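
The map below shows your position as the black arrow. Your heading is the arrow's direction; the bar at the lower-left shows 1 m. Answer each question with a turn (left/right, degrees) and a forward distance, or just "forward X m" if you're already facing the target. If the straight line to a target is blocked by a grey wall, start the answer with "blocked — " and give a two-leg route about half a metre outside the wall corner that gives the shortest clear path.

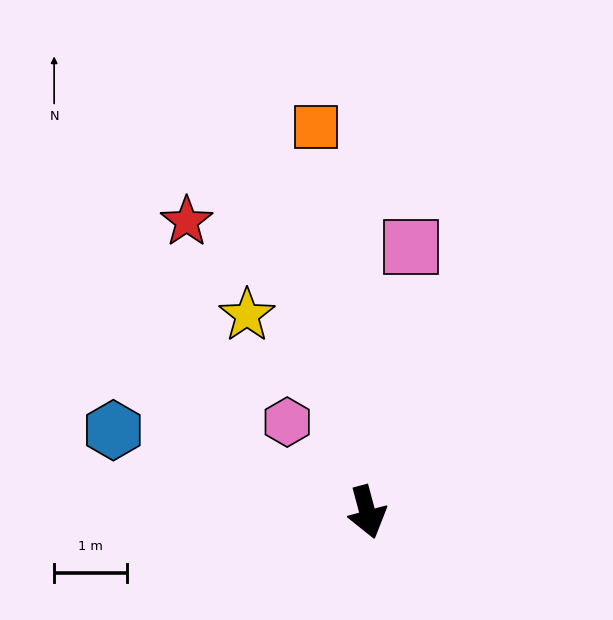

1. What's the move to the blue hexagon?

turn right 123°, forward 3.7 m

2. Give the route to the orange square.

turn left 173°, forward 5.3 m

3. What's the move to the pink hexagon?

turn right 153°, forward 1.7 m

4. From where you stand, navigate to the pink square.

turn left 156°, forward 3.7 m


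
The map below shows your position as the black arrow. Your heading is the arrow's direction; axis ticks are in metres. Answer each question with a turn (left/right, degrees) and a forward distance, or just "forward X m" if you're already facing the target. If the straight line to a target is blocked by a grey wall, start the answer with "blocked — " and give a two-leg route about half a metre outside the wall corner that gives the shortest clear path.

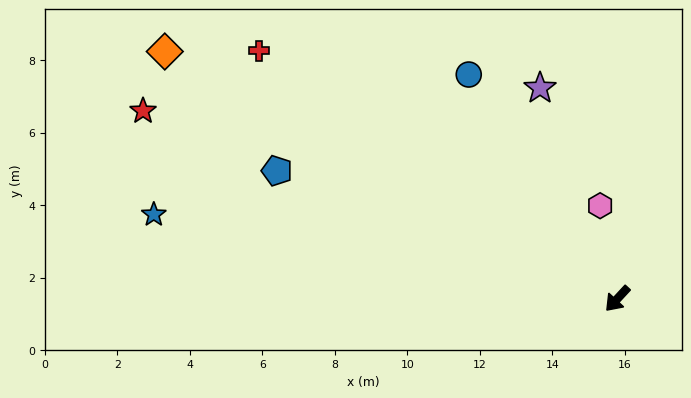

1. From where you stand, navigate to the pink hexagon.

turn right 127°, forward 2.6 m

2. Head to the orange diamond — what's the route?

turn right 76°, forward 14.2 m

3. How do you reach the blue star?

turn right 58°, forward 13.0 m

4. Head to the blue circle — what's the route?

turn right 104°, forward 7.4 m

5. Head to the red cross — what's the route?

turn right 82°, forward 12.0 m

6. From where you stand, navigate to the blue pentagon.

turn right 68°, forward 10.0 m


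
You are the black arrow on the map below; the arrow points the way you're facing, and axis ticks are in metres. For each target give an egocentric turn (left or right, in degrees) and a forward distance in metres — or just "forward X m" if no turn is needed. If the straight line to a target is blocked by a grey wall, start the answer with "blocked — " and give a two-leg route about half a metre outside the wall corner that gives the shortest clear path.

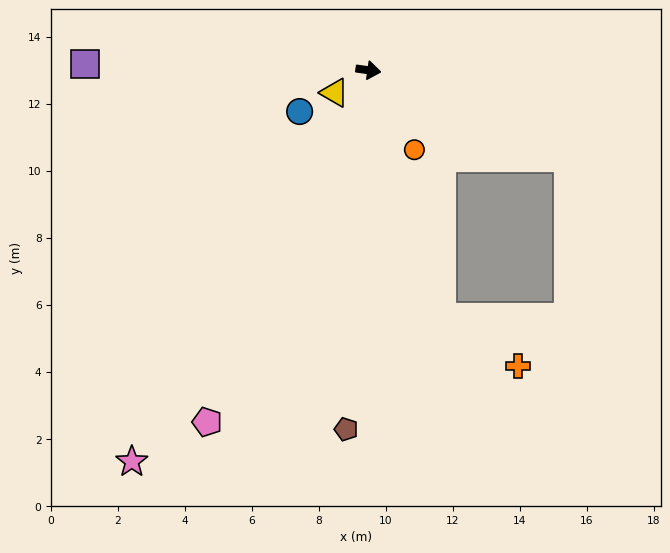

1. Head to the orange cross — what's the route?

blocked — turn right 65°, forward 7.7 m, then turn left 40°, forward 2.7 m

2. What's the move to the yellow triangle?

turn right 138°, forward 1.2 m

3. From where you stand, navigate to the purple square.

turn right 173°, forward 8.4 m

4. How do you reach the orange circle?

turn right 52°, forward 2.7 m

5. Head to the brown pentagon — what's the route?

turn right 86°, forward 10.7 m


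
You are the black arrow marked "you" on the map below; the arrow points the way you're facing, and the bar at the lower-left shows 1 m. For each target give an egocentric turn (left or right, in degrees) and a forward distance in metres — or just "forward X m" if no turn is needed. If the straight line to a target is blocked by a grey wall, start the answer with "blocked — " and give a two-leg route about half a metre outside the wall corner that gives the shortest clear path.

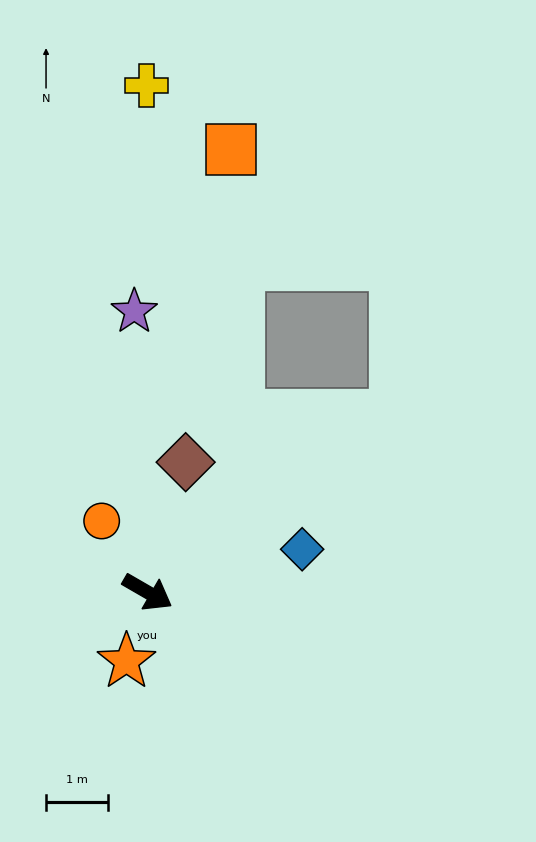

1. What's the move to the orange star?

turn right 77°, forward 1.2 m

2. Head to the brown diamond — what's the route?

turn left 104°, forward 2.2 m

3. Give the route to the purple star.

turn left 123°, forward 4.6 m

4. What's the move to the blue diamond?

turn left 46°, forward 2.6 m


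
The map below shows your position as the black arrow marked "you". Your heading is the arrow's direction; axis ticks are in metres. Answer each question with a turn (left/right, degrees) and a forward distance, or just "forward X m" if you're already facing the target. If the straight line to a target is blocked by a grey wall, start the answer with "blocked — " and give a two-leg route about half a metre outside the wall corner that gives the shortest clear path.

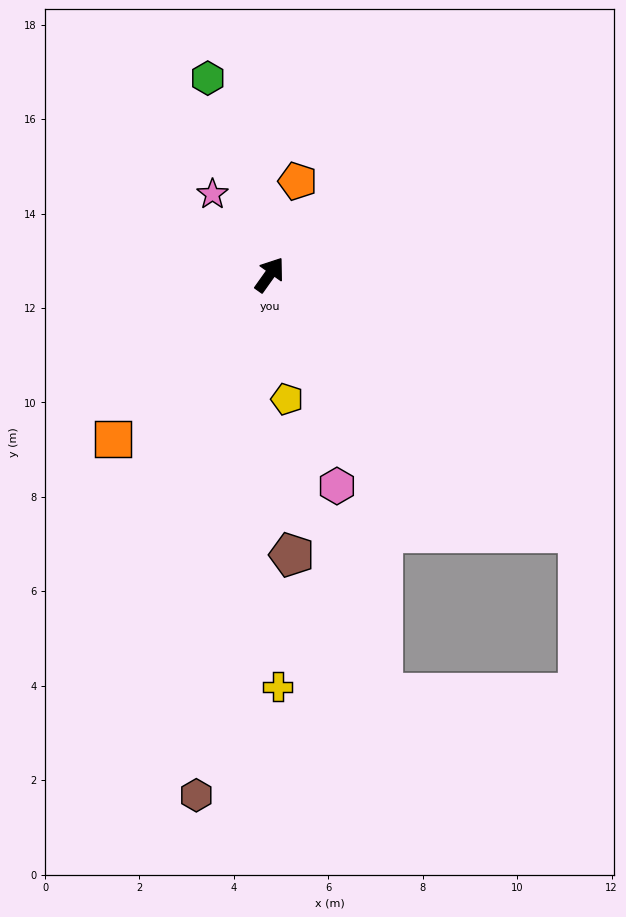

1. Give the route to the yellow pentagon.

turn right 137°, forward 2.7 m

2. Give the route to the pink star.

turn left 71°, forward 2.1 m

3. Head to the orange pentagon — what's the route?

turn left 19°, forward 2.1 m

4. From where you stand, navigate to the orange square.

turn left 172°, forward 4.8 m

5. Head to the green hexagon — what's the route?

turn left 53°, forward 4.4 m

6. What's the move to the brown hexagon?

turn right 153°, forward 11.1 m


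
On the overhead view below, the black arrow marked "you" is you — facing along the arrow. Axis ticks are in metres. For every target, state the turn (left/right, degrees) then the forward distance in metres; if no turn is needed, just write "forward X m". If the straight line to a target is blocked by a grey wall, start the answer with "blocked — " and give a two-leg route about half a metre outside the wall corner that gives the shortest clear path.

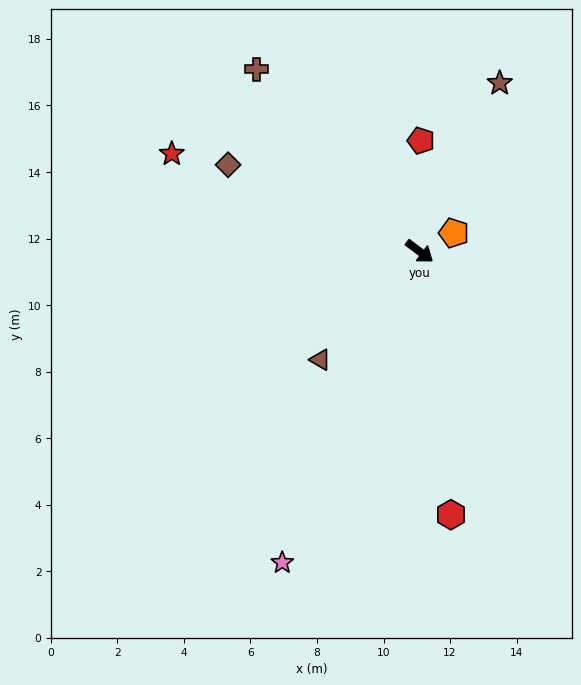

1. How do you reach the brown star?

turn left 101°, forward 5.6 m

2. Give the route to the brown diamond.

turn right 167°, forward 6.3 m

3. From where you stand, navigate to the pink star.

turn right 77°, forward 10.2 m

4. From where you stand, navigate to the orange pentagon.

turn left 65°, forward 1.2 m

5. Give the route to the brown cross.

turn left 169°, forward 7.3 m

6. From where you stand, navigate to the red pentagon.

turn left 126°, forward 3.3 m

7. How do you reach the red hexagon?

turn right 46°, forward 8.0 m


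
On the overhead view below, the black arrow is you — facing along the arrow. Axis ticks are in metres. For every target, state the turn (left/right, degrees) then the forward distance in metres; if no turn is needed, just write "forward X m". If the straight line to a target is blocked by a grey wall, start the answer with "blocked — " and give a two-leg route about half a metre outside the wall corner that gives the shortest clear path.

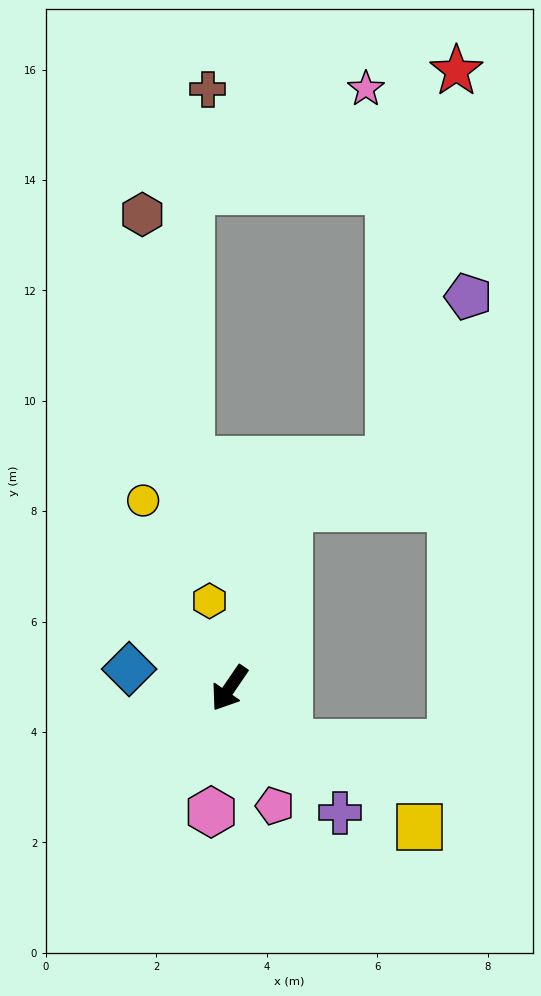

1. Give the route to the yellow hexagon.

turn right 133°, forward 1.6 m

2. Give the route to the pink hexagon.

turn left 26°, forward 2.3 m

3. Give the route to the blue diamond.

turn right 67°, forward 1.9 m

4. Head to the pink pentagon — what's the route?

turn left 55°, forward 2.3 m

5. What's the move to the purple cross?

turn left 76°, forward 3.0 m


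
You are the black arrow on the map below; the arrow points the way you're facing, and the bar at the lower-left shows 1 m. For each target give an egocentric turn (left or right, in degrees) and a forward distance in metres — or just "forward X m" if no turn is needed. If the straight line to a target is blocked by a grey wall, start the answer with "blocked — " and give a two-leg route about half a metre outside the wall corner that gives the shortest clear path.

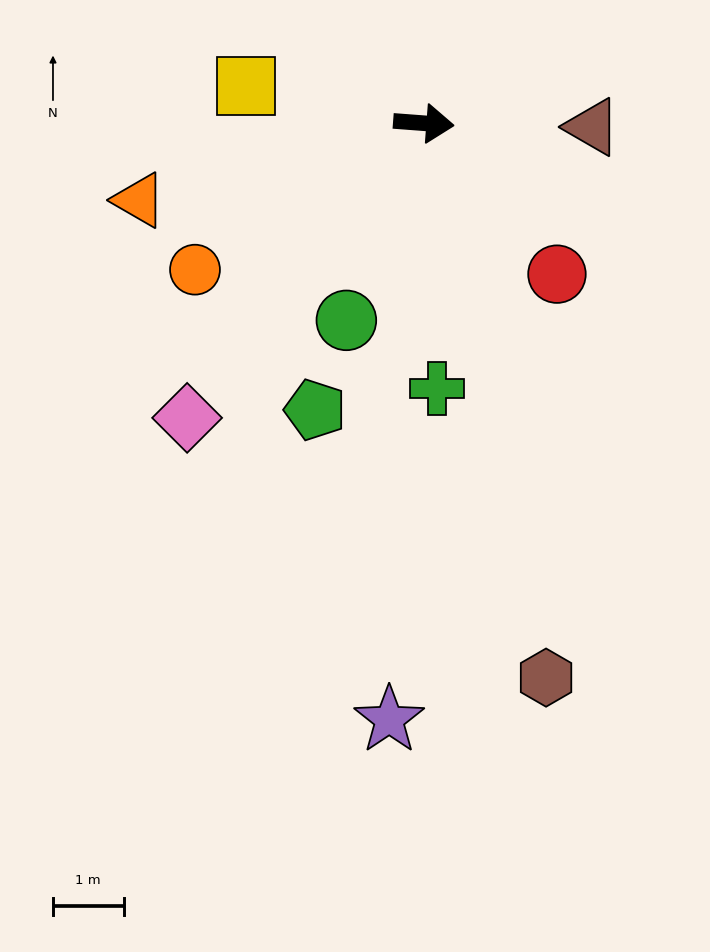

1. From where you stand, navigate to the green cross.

turn right 83°, forward 3.8 m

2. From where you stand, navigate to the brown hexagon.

turn right 73°, forward 8.0 m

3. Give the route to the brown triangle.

turn left 3°, forward 2.4 m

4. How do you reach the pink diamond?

turn right 124°, forward 5.4 m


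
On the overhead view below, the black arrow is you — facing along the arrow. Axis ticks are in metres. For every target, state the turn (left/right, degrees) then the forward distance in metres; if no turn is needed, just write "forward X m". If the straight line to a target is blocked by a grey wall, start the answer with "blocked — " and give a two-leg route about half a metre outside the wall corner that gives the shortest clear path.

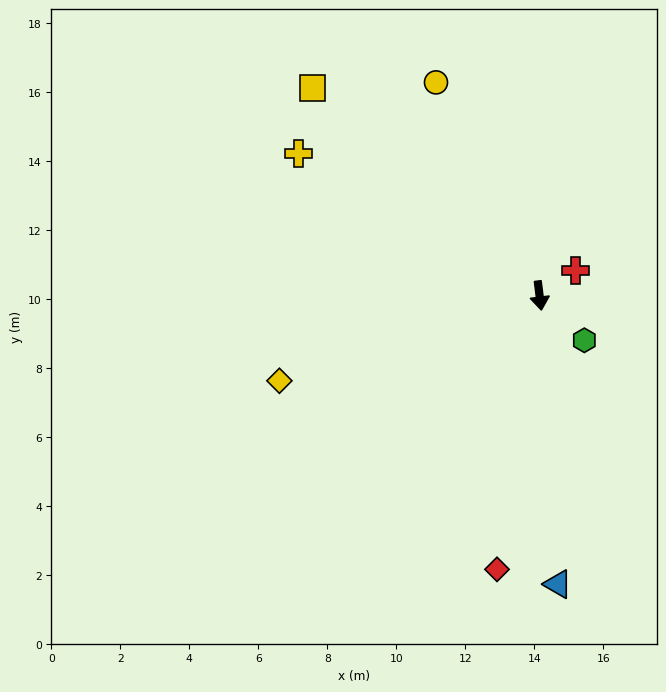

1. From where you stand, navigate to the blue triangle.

turn right 3°, forward 8.4 m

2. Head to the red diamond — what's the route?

turn right 16°, forward 8.0 m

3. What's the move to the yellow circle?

turn right 161°, forward 6.9 m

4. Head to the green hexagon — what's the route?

turn left 38°, forward 1.8 m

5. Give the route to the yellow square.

turn right 140°, forward 8.9 m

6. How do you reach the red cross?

turn left 117°, forward 1.3 m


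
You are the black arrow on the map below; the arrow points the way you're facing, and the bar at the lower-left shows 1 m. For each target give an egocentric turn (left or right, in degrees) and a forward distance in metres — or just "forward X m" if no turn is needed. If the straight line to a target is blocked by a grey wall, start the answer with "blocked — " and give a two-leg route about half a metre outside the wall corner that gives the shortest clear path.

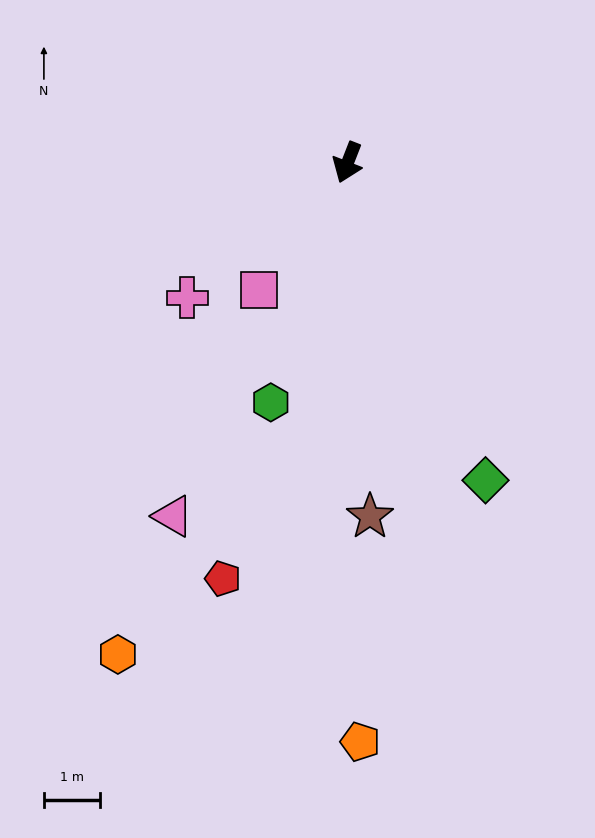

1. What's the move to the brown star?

turn left 25°, forward 6.3 m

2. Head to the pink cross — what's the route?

turn right 29°, forward 3.7 m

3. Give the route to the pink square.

turn right 14°, forward 2.7 m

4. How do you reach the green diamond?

turn left 45°, forward 6.1 m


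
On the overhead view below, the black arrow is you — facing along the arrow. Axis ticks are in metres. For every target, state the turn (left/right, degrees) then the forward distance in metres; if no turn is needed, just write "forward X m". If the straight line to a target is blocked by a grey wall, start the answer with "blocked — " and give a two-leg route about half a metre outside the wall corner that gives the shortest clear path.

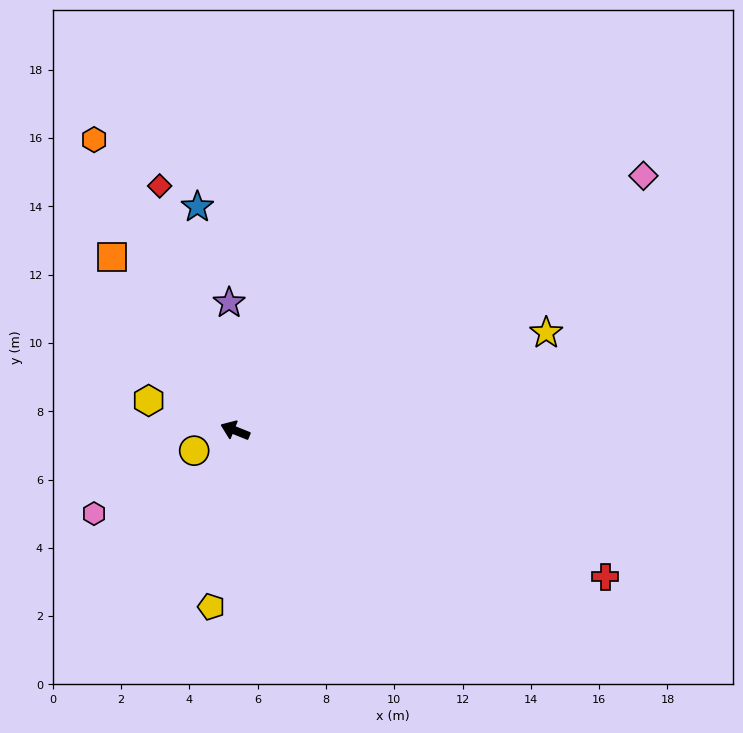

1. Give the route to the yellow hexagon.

turn left 3°, forward 2.7 m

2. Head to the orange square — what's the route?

turn right 33°, forward 6.2 m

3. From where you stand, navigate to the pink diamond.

turn right 126°, forward 14.1 m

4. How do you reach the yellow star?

turn right 141°, forward 9.5 m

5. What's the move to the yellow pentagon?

turn left 104°, forward 5.2 m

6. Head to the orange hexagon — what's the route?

turn right 42°, forward 9.5 m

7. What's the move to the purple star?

turn right 65°, forward 3.7 m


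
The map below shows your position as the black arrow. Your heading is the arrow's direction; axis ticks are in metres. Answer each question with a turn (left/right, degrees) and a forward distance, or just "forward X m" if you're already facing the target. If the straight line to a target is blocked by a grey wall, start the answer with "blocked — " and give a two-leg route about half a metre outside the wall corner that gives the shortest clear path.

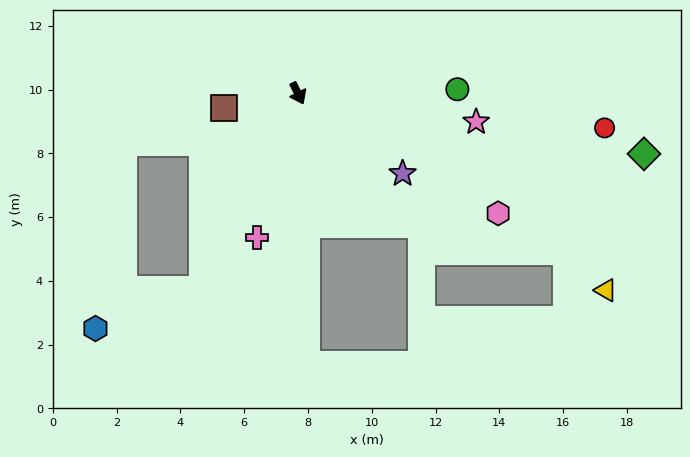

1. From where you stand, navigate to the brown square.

turn right 105°, forward 2.4 m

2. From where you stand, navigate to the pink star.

turn left 55°, forward 5.7 m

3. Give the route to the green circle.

turn left 65°, forward 5.0 m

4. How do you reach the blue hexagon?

blocked — turn right 52°, forward 6.8 m, then turn right 44°, forward 3.6 m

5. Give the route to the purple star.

turn left 26°, forward 4.1 m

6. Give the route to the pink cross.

turn right 42°, forward 4.7 m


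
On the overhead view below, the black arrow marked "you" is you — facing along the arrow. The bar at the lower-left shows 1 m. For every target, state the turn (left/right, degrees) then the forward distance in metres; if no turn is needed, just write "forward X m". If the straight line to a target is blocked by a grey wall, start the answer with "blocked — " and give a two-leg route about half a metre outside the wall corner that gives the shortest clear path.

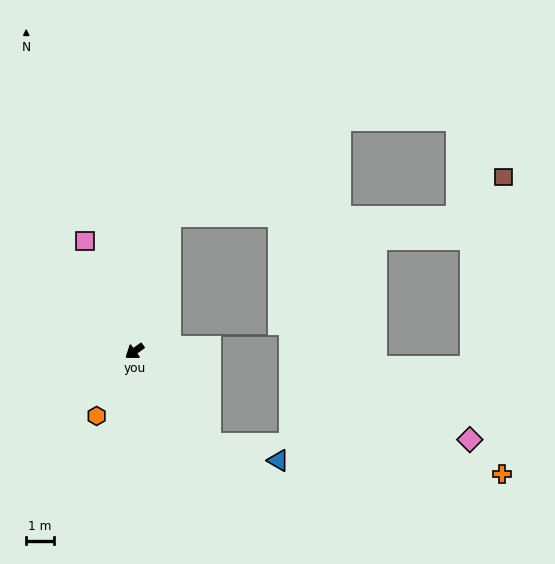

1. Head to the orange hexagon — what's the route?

turn left 24°, forward 2.7 m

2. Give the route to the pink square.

turn right 101°, forward 4.4 m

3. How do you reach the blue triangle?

blocked — turn left 93°, forward 4.3 m, then turn left 38°, forward 2.6 m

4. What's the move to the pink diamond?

blocked — turn left 93°, forward 4.3 m, then turn left 52°, forward 9.5 m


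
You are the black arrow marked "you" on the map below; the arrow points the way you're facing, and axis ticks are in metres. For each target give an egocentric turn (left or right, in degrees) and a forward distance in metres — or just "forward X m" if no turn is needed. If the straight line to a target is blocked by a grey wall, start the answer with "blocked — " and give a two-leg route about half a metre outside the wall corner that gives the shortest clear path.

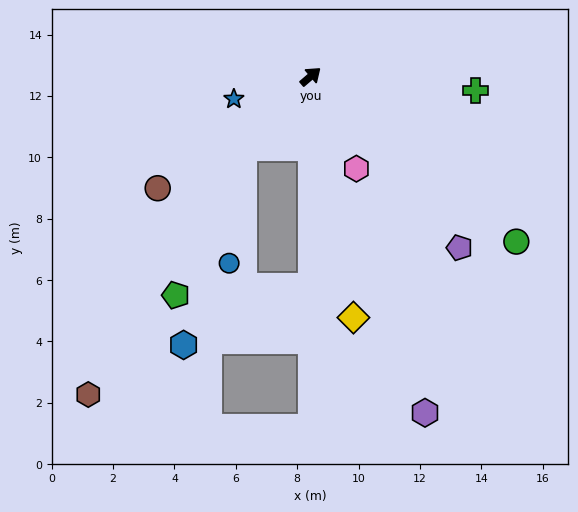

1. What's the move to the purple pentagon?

turn right 90°, forward 7.4 m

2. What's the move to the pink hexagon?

turn right 104°, forward 3.4 m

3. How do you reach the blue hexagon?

blocked — turn right 174°, forward 3.2 m, then turn left 26°, forward 6.7 m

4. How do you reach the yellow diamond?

turn right 120°, forward 8.0 m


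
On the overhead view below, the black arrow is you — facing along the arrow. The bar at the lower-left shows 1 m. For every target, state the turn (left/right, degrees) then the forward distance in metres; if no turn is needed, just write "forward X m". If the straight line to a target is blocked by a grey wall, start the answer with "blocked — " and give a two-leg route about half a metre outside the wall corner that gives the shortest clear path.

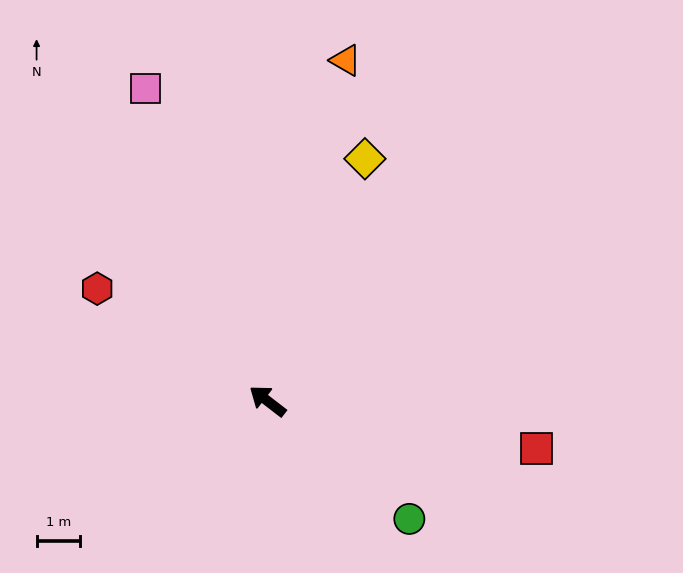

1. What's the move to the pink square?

turn right 31°, forward 7.7 m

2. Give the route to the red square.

turn right 152°, forward 6.3 m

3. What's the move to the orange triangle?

turn right 65°, forward 8.0 m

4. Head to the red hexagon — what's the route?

turn left 4°, forward 4.7 m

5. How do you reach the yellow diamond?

turn right 74°, forward 6.0 m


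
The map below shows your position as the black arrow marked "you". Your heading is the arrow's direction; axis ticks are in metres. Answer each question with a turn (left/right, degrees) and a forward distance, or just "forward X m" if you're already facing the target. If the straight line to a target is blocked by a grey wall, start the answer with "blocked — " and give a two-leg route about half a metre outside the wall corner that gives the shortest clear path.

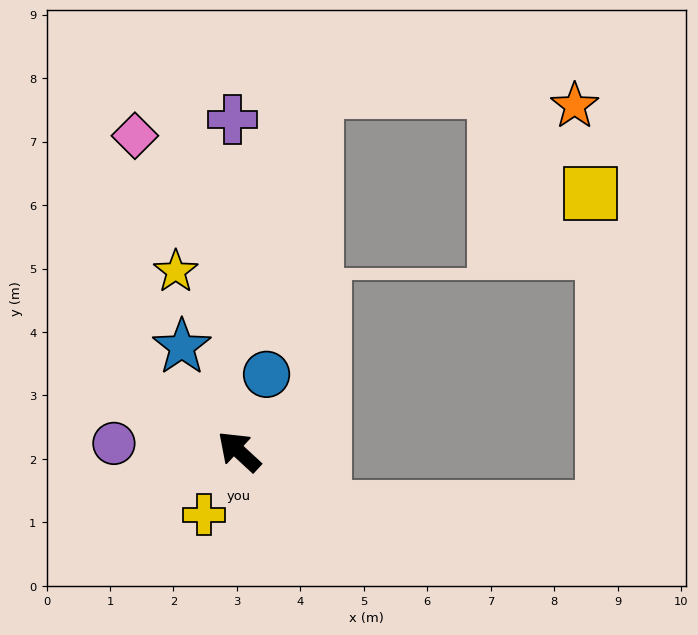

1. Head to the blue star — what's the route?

turn right 19°, forward 1.9 m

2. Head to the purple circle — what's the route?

turn left 39°, forward 2.0 m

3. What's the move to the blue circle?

turn right 67°, forward 1.3 m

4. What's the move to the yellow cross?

turn left 104°, forward 1.1 m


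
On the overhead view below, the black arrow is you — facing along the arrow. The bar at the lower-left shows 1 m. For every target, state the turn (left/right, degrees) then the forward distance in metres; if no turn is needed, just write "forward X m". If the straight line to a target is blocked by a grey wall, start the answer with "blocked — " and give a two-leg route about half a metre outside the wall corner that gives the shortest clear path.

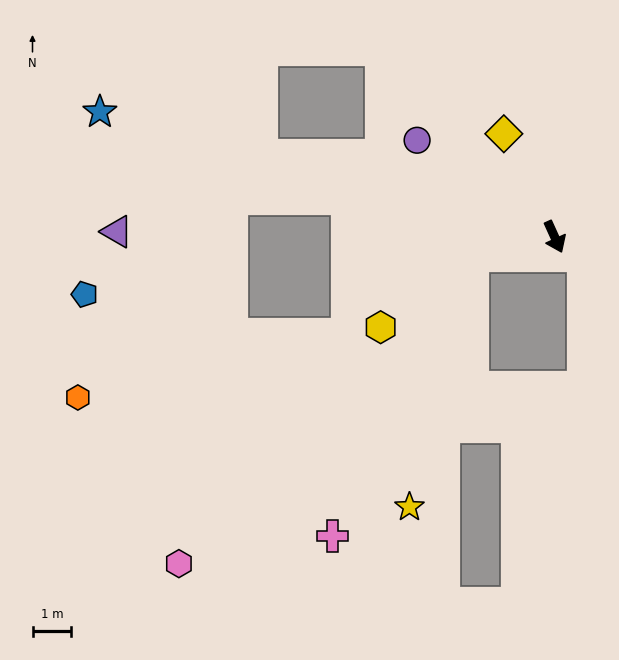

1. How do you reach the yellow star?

blocked — turn right 101°, forward 2.2 m, then turn left 63°, forward 6.7 m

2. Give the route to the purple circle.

turn right 149°, forward 4.3 m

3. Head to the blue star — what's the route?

turn right 130°, forward 12.2 m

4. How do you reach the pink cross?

blocked — turn right 101°, forward 2.2 m, then turn left 50°, forward 8.1 m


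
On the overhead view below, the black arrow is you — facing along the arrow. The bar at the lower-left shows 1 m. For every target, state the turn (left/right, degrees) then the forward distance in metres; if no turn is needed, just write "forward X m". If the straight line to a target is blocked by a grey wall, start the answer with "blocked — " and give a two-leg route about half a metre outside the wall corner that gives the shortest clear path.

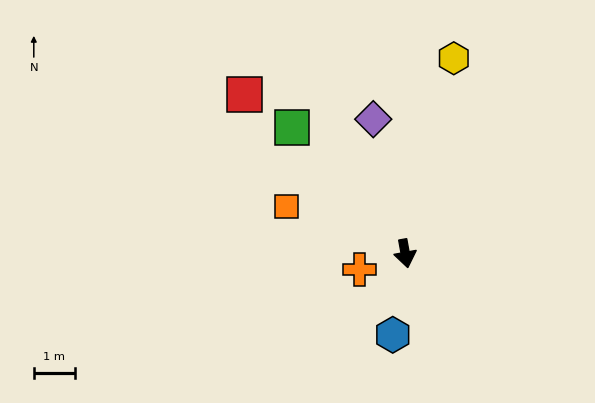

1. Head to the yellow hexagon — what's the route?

turn left 156°, forward 4.9 m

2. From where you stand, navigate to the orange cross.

turn right 81°, forward 1.2 m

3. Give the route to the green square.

turn right 148°, forward 4.1 m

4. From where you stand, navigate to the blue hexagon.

turn right 19°, forward 2.0 m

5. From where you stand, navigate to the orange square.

turn right 122°, forward 3.1 m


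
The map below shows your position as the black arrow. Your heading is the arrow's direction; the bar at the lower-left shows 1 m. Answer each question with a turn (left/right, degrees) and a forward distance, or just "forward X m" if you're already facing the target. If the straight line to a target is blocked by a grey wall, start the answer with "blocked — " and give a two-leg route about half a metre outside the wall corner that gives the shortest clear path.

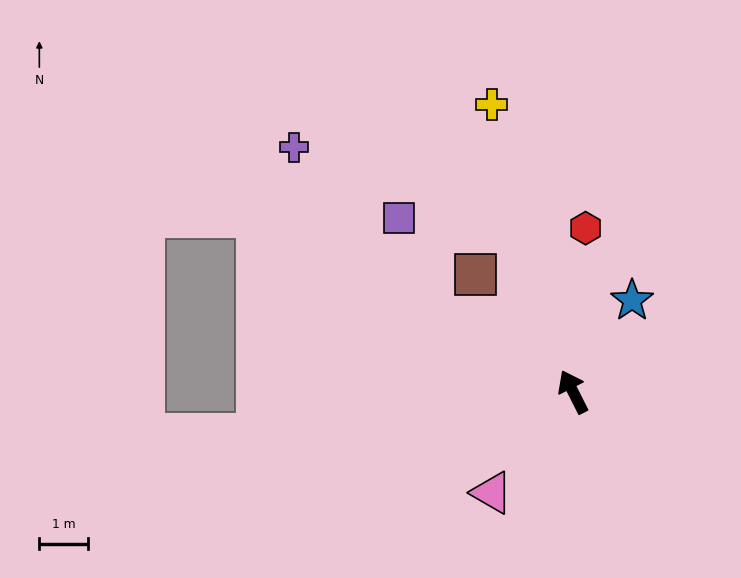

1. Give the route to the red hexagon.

turn right 31°, forward 3.3 m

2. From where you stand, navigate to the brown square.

turn left 13°, forward 3.1 m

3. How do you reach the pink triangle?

turn left 114°, forward 2.6 m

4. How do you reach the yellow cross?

turn right 11°, forward 6.1 m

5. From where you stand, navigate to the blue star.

turn right 60°, forward 2.2 m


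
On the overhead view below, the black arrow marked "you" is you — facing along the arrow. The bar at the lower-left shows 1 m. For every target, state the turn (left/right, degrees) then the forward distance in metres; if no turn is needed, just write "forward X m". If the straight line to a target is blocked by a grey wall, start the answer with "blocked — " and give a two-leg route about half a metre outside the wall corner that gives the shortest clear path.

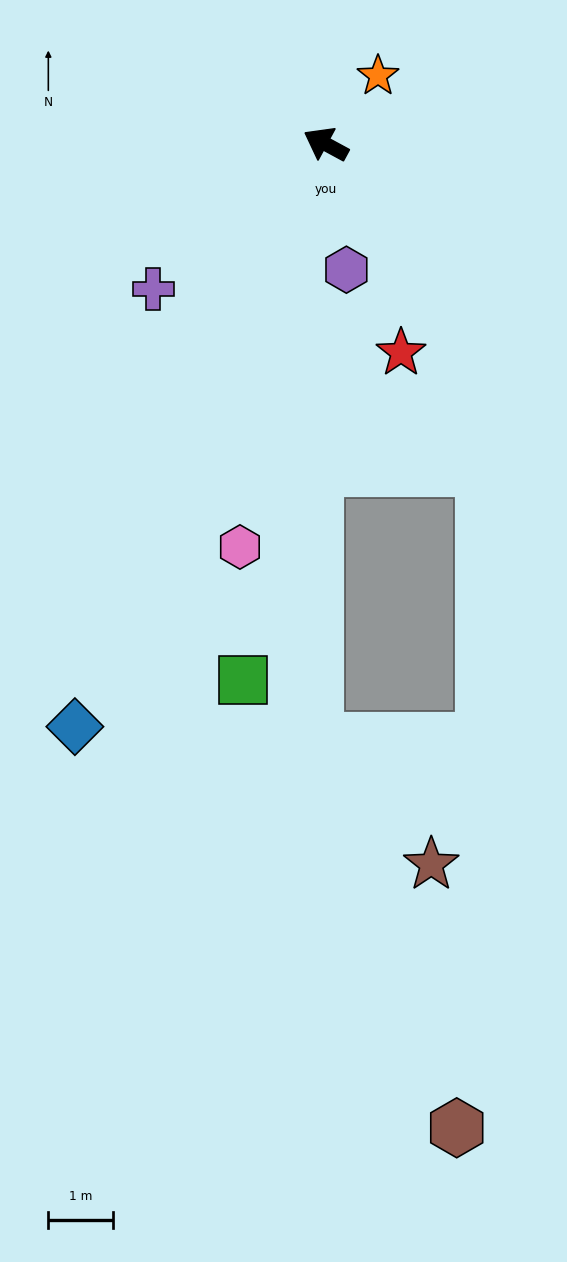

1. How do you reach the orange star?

turn right 99°, forward 1.3 m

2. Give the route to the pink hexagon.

turn left 106°, forward 6.4 m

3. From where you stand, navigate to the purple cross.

turn left 68°, forward 3.5 m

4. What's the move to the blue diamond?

turn left 95°, forward 9.8 m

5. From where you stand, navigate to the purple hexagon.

turn left 128°, forward 2.0 m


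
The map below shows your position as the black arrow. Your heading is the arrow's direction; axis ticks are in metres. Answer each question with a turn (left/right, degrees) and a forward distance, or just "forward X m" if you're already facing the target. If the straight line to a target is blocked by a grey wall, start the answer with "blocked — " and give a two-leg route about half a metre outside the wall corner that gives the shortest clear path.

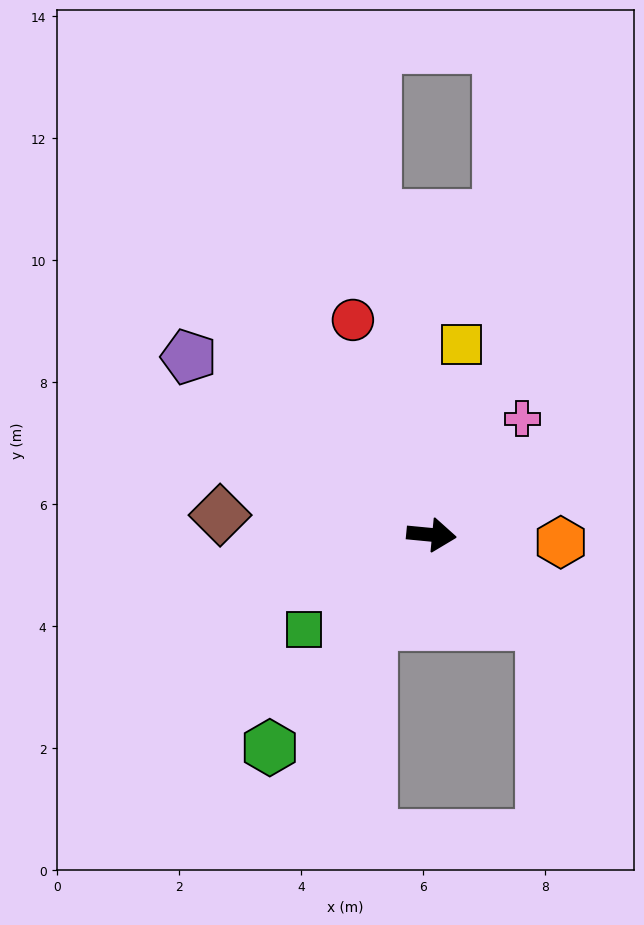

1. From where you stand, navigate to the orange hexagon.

turn left 2°, forward 2.1 m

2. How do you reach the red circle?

turn left 116°, forward 3.8 m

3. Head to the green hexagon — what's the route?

turn right 122°, forward 4.4 m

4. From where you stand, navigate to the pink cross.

turn left 57°, forward 2.4 m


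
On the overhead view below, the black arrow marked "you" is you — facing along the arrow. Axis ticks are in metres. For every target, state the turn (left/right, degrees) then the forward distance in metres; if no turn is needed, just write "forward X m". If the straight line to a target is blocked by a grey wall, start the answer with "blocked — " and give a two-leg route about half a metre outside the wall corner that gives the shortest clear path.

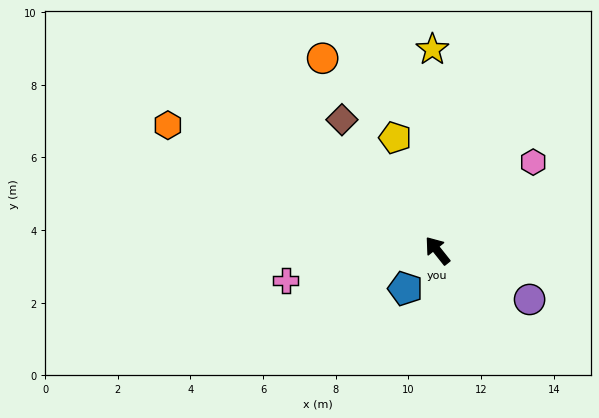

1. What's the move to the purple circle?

turn right 156°, forward 2.9 m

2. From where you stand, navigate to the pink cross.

turn left 63°, forward 4.3 m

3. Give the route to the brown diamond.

turn right 2°, forward 4.5 m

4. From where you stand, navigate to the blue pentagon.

turn left 101°, forward 1.4 m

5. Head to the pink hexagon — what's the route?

turn right 86°, forward 3.6 m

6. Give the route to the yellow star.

turn right 37°, forward 5.5 m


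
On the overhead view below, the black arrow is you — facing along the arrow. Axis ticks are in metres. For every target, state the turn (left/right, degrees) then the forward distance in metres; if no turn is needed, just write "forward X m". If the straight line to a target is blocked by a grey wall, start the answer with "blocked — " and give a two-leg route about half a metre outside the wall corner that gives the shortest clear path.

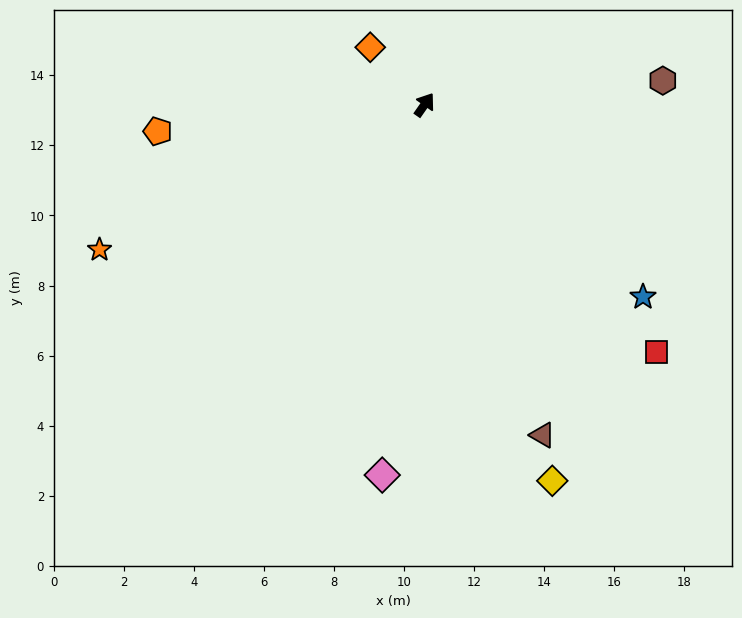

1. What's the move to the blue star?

turn right 96°, forward 8.3 m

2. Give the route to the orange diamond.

turn left 78°, forward 2.3 m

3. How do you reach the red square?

turn right 102°, forward 9.7 m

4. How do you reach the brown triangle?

turn right 125°, forward 10.0 m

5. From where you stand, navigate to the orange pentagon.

turn left 131°, forward 7.7 m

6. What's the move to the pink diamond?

turn right 152°, forward 10.6 m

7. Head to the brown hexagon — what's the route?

turn right 49°, forward 6.8 m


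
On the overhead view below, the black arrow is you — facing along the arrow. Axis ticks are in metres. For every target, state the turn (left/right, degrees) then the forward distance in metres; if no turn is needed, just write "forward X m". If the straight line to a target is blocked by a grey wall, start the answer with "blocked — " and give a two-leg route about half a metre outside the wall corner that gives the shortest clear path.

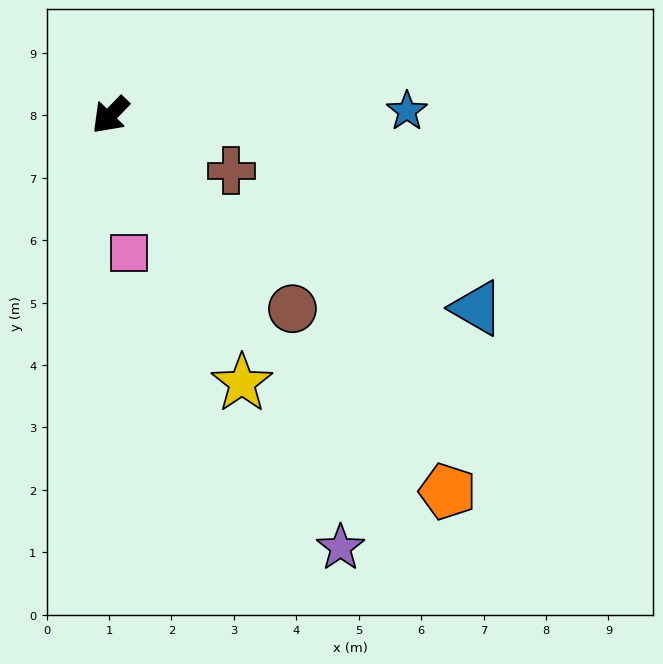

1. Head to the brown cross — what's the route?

turn left 110°, forward 2.1 m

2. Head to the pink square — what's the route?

turn left 52°, forward 2.2 m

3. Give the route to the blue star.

turn left 135°, forward 4.8 m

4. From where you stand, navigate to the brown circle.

turn left 87°, forward 4.3 m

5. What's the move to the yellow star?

turn left 70°, forward 4.8 m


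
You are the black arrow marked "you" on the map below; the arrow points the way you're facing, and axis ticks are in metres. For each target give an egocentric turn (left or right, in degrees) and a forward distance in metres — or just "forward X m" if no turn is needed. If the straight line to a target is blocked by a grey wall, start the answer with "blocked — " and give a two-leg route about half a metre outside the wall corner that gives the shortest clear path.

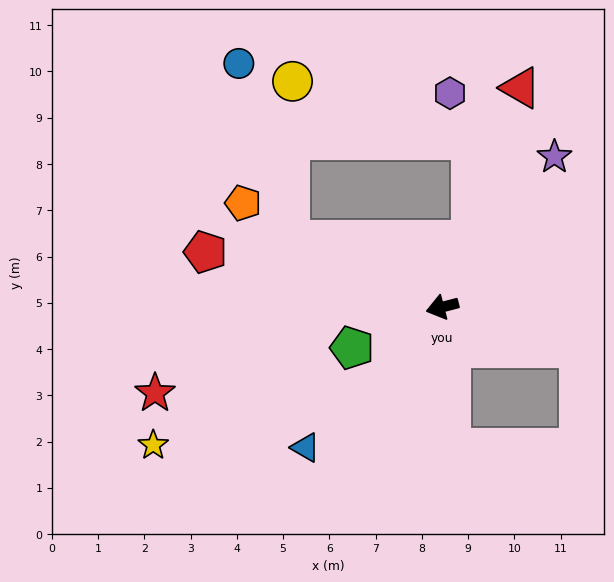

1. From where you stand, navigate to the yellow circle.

blocked — turn right 38°, forward 3.6 m, then turn right 67°, forward 3.4 m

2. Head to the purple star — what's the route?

turn right 141°, forward 4.1 m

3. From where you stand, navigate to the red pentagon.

turn right 28°, forward 5.3 m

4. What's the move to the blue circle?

blocked — turn right 38°, forward 3.6 m, then turn right 50°, forward 4.0 m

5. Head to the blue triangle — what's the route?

turn left 31°, forward 4.2 m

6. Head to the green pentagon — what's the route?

turn left 10°, forward 2.1 m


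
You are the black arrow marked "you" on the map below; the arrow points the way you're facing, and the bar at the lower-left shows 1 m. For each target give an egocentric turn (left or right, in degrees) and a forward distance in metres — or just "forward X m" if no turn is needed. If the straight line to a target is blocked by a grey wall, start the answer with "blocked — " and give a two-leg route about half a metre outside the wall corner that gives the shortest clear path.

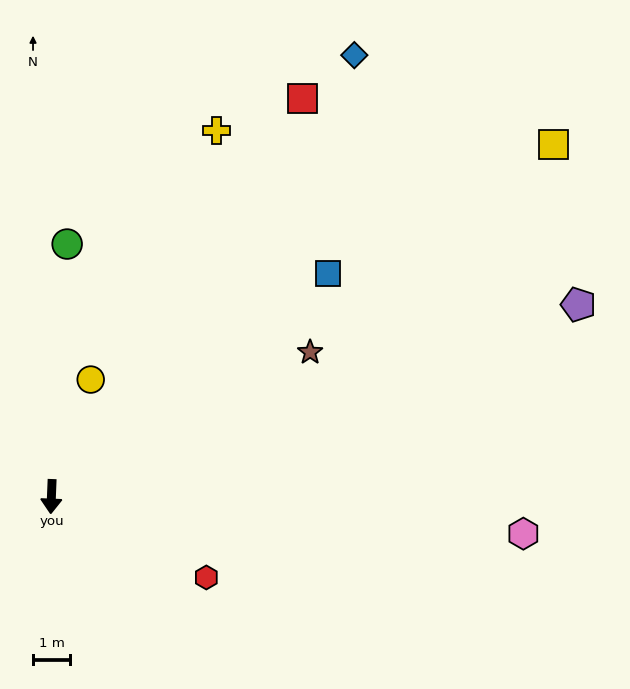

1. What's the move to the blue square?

turn left 131°, forward 9.6 m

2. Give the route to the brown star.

turn left 121°, forward 8.0 m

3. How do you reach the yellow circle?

turn left 164°, forward 3.3 m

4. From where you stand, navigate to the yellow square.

turn left 127°, forward 16.5 m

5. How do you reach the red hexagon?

turn left 65°, forward 4.7 m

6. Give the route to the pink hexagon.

turn left 88°, forward 12.7 m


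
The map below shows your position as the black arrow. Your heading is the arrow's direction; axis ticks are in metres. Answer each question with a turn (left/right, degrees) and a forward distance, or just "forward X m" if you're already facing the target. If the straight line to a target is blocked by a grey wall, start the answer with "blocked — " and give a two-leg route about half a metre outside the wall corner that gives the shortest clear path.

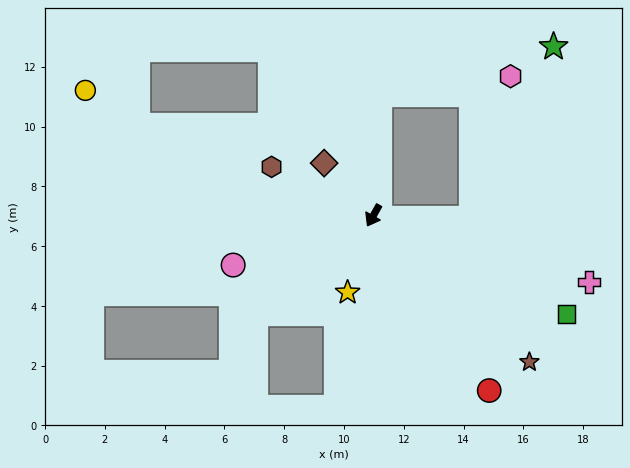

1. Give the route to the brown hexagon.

turn right 86°, forward 3.8 m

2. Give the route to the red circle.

turn left 63°, forward 7.0 m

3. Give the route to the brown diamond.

turn right 107°, forward 2.4 m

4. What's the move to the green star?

blocked — turn right 153°, forward 4.1 m, then turn right 72°, forward 6.0 m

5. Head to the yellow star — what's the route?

turn left 11°, forward 2.7 m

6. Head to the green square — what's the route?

turn left 92°, forward 7.3 m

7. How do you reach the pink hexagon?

blocked — turn right 153°, forward 4.1 m, then turn right 80°, forward 4.4 m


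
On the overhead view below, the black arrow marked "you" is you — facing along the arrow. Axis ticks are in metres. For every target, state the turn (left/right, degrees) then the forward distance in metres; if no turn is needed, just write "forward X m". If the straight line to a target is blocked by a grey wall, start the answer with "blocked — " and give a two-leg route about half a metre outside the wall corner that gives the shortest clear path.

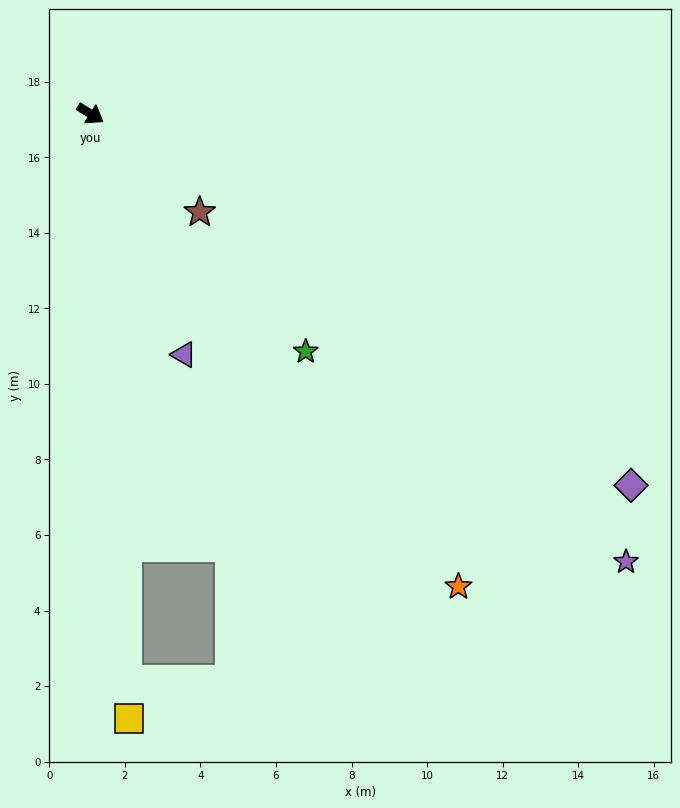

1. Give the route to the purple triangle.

turn right 37°, forward 6.8 m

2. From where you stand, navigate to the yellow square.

turn right 54°, forward 16.0 m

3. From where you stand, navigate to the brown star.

turn right 10°, forward 3.9 m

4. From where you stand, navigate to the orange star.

turn right 20°, forward 15.9 m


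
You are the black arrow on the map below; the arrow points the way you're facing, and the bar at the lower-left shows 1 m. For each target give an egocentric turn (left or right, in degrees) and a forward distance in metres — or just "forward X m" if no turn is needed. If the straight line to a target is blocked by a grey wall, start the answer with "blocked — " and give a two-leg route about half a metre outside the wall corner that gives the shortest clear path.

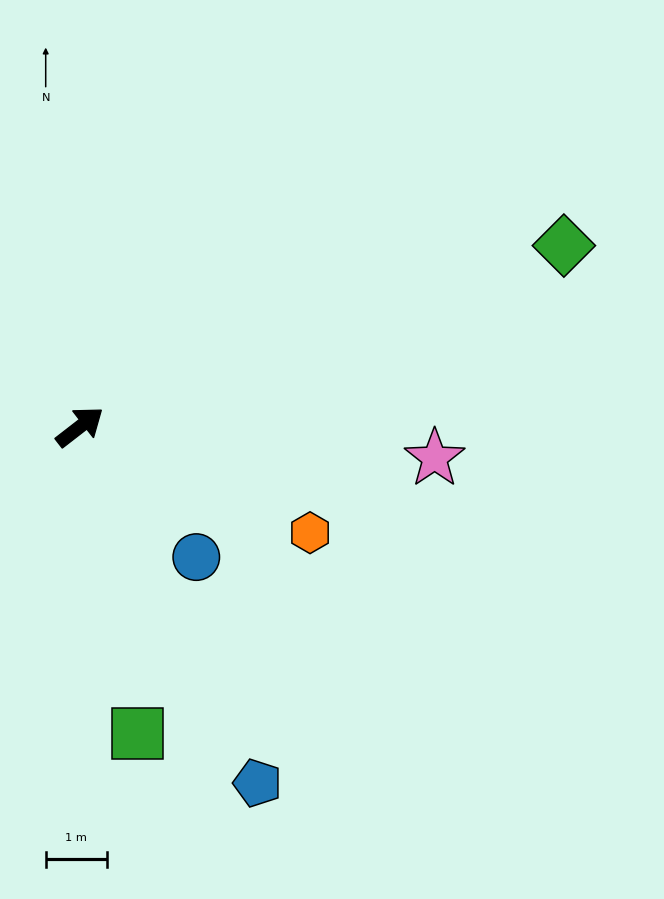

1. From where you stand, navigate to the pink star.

turn right 43°, forward 5.8 m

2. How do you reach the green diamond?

turn right 17°, forward 8.5 m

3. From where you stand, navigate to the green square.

turn right 117°, forward 5.1 m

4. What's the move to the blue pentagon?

turn right 101°, forward 6.5 m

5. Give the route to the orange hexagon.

turn right 63°, forward 4.2 m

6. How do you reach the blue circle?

turn right 86°, forward 2.9 m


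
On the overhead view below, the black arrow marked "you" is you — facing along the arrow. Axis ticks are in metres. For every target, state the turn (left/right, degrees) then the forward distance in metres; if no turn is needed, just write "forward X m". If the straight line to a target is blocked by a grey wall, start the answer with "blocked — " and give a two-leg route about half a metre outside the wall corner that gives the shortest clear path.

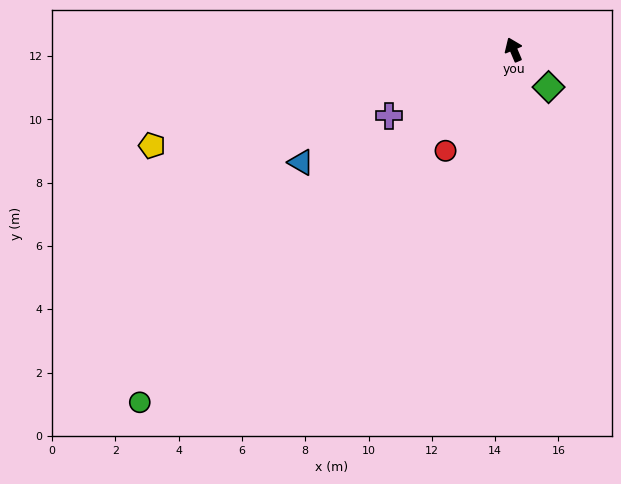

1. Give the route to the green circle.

turn left 110°, forward 16.2 m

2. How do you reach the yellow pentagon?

turn left 82°, forward 11.8 m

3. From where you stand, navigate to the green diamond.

turn right 160°, forward 1.6 m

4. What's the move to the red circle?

turn left 123°, forward 3.9 m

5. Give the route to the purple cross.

turn left 95°, forward 4.5 m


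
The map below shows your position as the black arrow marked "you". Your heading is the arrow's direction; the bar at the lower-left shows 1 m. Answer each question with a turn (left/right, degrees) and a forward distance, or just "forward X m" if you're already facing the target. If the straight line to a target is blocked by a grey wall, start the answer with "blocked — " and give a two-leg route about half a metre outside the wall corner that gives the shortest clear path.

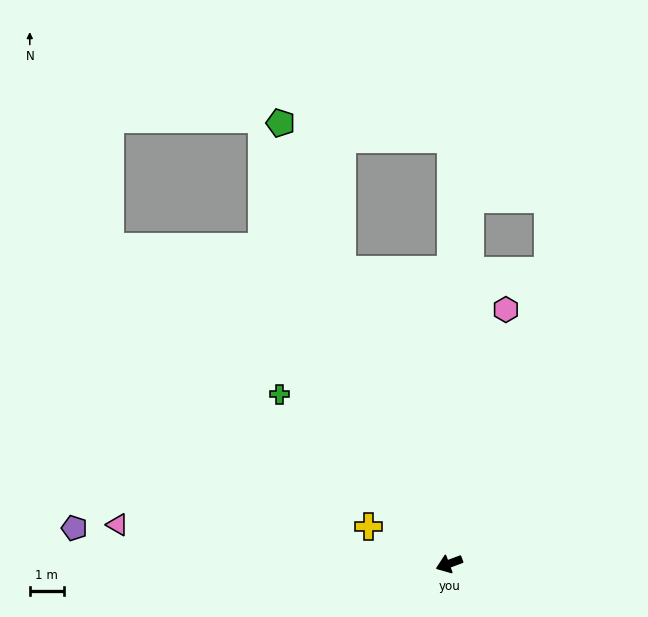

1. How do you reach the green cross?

turn right 65°, forward 7.1 m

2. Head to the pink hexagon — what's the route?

turn right 123°, forward 7.7 m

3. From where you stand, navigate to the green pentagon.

turn right 90°, forward 13.9 m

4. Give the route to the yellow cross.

turn right 45°, forward 2.6 m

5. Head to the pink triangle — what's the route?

turn right 27°, forward 9.9 m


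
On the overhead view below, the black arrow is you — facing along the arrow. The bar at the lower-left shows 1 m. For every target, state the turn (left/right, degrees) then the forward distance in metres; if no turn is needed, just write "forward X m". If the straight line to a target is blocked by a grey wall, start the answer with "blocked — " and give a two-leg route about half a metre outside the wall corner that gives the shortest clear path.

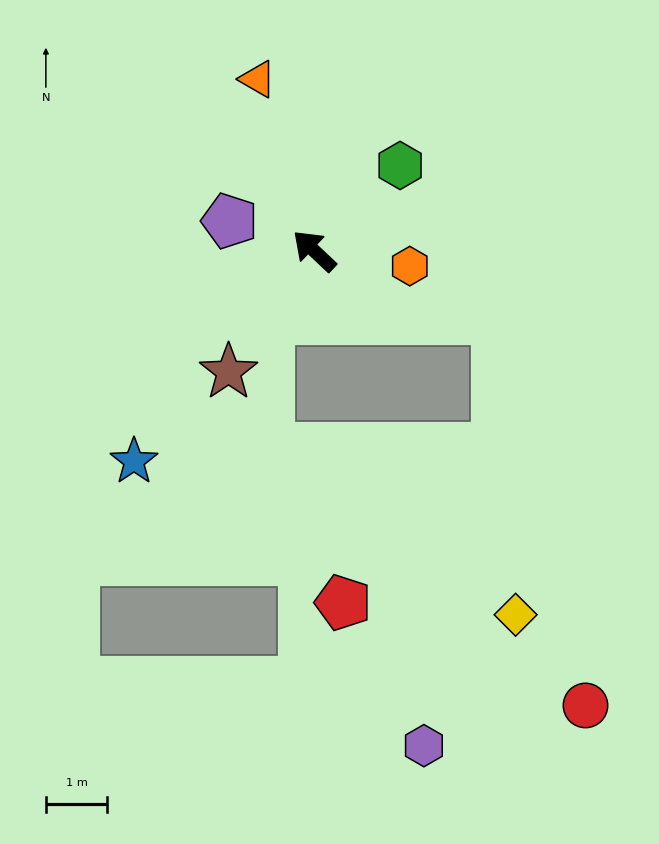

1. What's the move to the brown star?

turn left 98°, forward 2.4 m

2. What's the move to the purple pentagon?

turn left 24°, forward 1.5 m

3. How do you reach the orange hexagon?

turn right 146°, forward 1.6 m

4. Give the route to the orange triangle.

turn right 28°, forward 2.9 m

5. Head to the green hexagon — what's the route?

turn right 92°, forward 2.0 m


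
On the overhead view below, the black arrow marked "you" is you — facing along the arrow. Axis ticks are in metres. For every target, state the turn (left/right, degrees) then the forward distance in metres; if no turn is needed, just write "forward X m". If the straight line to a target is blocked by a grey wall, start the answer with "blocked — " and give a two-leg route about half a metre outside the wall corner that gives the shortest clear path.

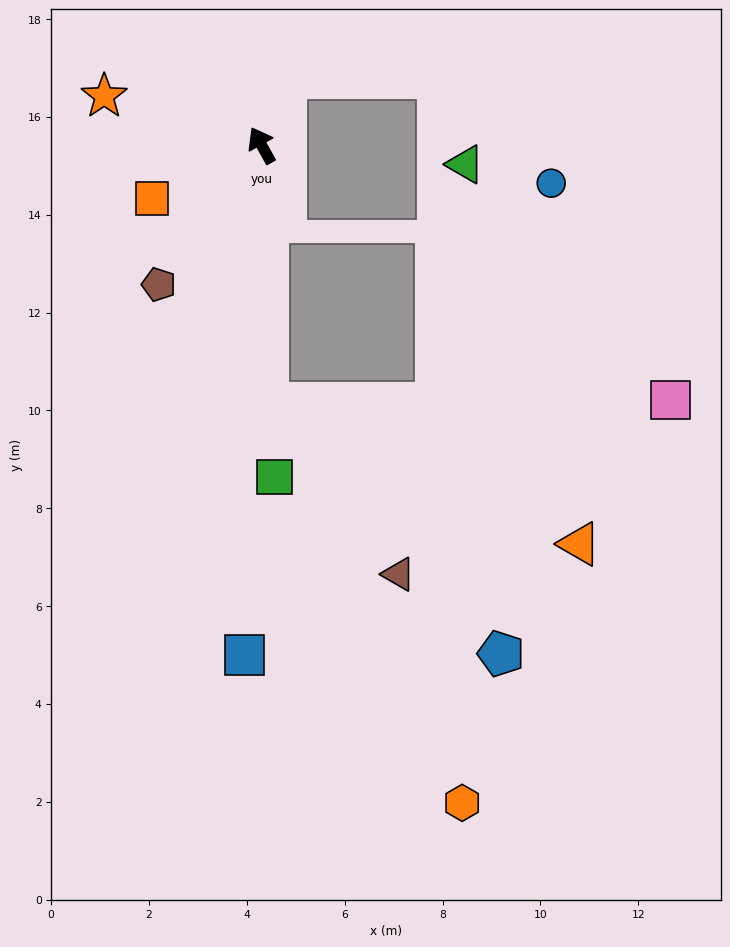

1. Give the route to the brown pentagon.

turn left 114°, forward 3.5 m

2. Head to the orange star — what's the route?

turn left 44°, forward 3.4 m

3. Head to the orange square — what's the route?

turn left 87°, forward 2.5 m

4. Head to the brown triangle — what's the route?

blocked — turn left 152°, forward 5.3 m, then turn left 36°, forward 4.4 m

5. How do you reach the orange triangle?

blocked — turn left 152°, forward 5.3 m, then turn left 65°, forward 7.0 m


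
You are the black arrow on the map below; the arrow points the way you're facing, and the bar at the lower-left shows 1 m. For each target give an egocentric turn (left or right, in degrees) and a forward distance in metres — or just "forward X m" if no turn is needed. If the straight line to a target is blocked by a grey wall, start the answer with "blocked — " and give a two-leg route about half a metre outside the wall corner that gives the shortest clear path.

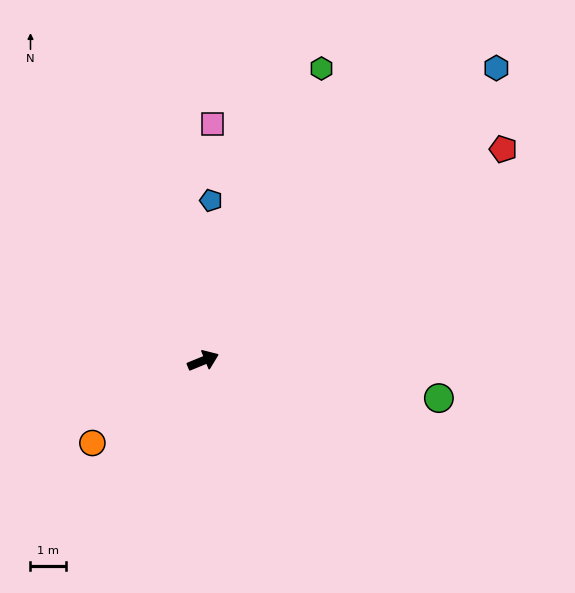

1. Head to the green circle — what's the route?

turn right 31°, forward 6.7 m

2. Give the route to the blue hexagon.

turn left 23°, forward 11.7 m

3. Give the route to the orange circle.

turn right 166°, forward 3.9 m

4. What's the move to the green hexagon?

turn left 46°, forward 8.9 m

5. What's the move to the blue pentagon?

turn left 65°, forward 4.5 m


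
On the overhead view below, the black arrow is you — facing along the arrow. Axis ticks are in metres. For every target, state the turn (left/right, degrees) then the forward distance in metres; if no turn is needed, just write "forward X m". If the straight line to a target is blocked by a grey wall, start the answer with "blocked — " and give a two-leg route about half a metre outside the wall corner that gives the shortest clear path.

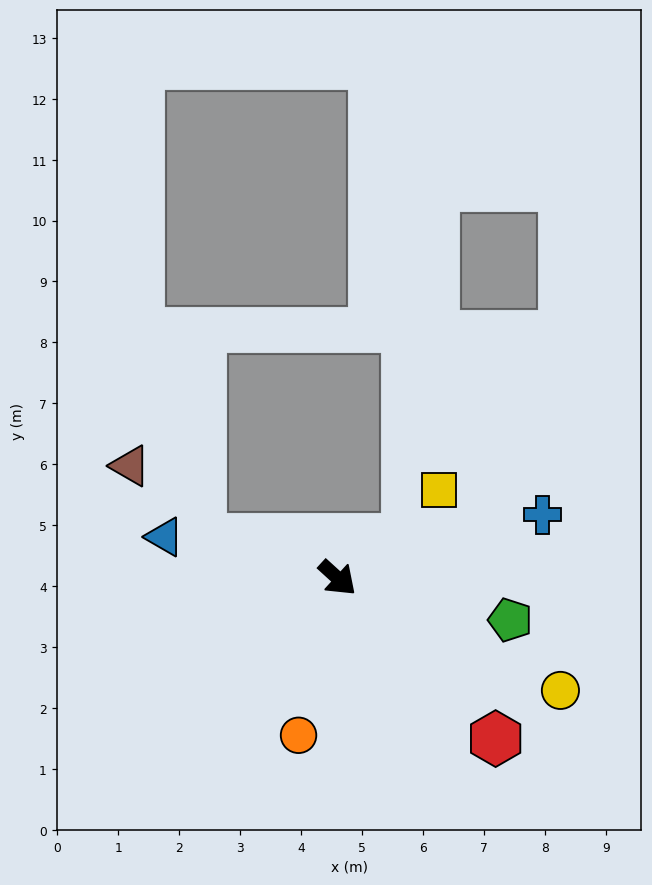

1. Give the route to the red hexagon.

turn right 3°, forward 3.7 m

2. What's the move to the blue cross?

turn left 60°, forward 3.5 m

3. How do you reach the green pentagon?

turn left 29°, forward 2.9 m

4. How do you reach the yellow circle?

turn left 16°, forward 4.1 m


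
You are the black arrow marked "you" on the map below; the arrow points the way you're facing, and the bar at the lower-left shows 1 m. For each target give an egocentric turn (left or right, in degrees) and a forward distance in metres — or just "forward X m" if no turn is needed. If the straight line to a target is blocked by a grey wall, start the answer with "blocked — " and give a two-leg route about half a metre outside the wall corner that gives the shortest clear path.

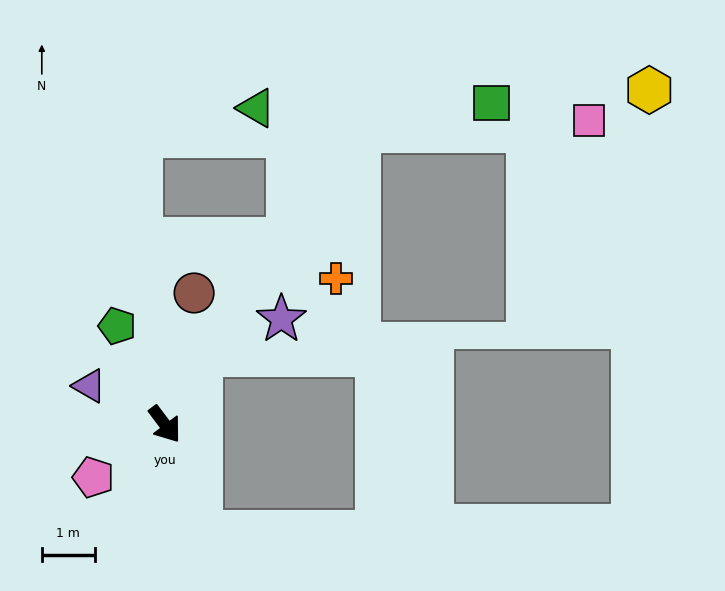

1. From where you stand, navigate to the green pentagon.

turn left 169°, forward 2.1 m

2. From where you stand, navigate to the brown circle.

turn left 130°, forward 2.5 m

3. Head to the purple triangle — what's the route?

turn right 154°, forward 1.6 m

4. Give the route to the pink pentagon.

turn right 90°, forward 1.7 m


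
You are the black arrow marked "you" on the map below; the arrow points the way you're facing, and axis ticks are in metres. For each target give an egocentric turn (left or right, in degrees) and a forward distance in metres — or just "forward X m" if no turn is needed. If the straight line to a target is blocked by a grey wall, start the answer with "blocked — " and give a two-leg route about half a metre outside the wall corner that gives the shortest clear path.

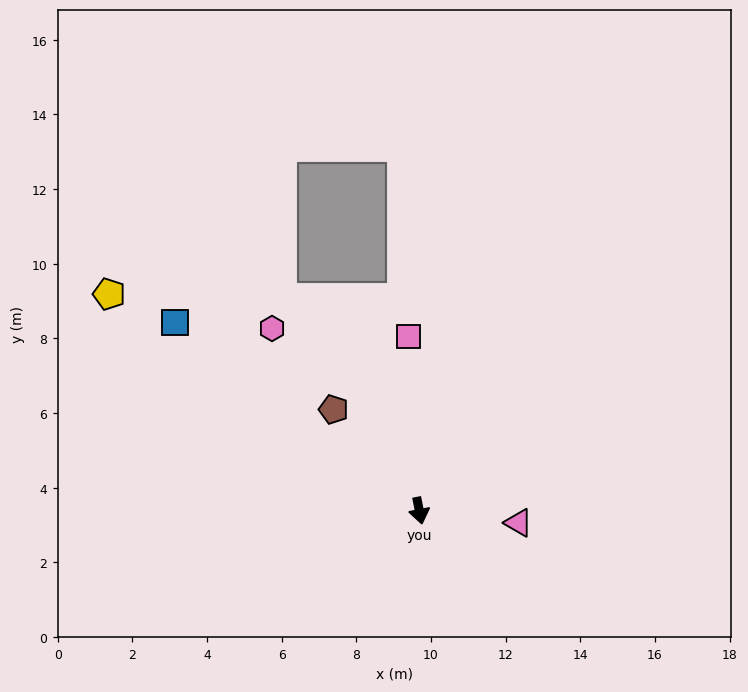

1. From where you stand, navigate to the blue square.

turn right 139°, forward 8.3 m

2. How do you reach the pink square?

turn left 172°, forward 4.7 m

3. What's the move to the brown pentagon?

turn right 151°, forward 3.6 m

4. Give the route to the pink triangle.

turn left 72°, forward 2.7 m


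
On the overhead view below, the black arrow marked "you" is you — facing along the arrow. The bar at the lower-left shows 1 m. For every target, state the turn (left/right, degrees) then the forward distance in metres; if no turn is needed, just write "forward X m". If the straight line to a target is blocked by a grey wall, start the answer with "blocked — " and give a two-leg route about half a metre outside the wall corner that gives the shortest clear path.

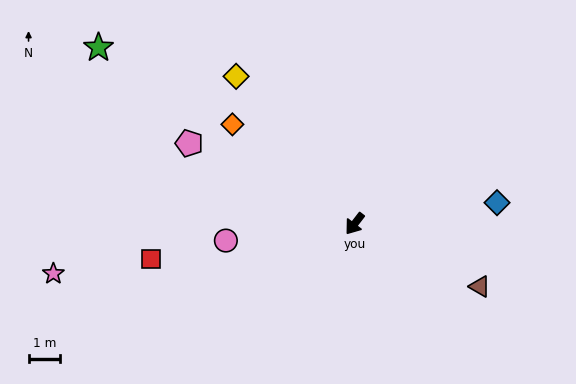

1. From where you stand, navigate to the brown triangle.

turn left 101°, forward 4.5 m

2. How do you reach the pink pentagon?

turn right 78°, forward 5.9 m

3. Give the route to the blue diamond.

turn left 136°, forward 4.6 m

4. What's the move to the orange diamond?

turn right 92°, forward 5.0 m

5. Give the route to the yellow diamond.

turn right 104°, forward 6.0 m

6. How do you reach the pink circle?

turn right 45°, forward 4.1 m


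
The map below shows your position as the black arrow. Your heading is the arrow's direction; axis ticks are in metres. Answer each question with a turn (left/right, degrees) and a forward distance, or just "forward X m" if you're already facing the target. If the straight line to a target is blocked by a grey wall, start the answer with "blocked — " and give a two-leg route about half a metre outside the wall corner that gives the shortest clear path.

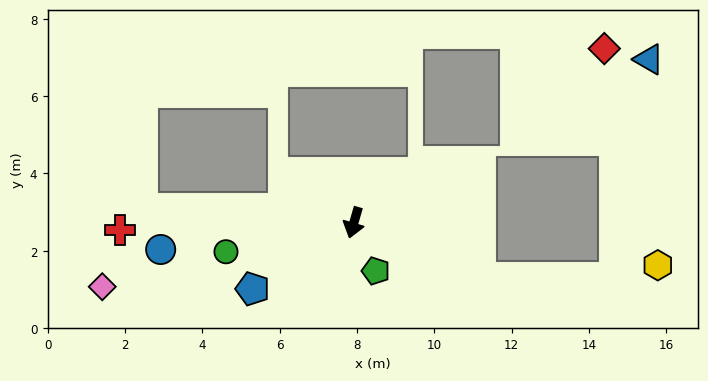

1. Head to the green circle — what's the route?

turn right 61°, forward 3.4 m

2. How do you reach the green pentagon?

turn left 41°, forward 1.4 m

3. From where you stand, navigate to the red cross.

turn right 72°, forward 6.1 m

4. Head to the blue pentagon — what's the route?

turn right 41°, forward 3.1 m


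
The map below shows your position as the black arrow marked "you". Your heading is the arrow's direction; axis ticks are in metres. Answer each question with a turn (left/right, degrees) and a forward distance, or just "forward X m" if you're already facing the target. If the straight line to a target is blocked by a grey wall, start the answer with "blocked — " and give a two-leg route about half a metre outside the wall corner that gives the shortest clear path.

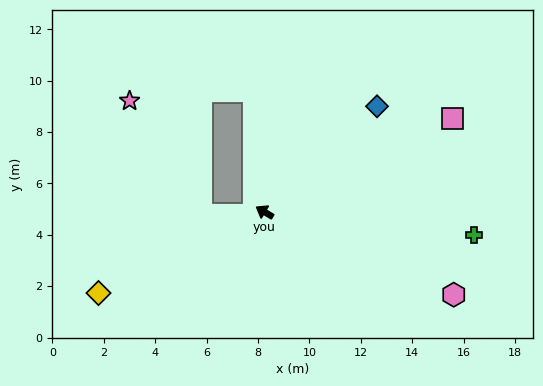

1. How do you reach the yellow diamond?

turn left 57°, forward 7.2 m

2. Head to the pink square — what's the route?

turn right 123°, forward 8.2 m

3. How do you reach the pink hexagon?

turn right 173°, forward 8.0 m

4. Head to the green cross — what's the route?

turn right 155°, forward 8.2 m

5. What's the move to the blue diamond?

turn right 106°, forward 6.0 m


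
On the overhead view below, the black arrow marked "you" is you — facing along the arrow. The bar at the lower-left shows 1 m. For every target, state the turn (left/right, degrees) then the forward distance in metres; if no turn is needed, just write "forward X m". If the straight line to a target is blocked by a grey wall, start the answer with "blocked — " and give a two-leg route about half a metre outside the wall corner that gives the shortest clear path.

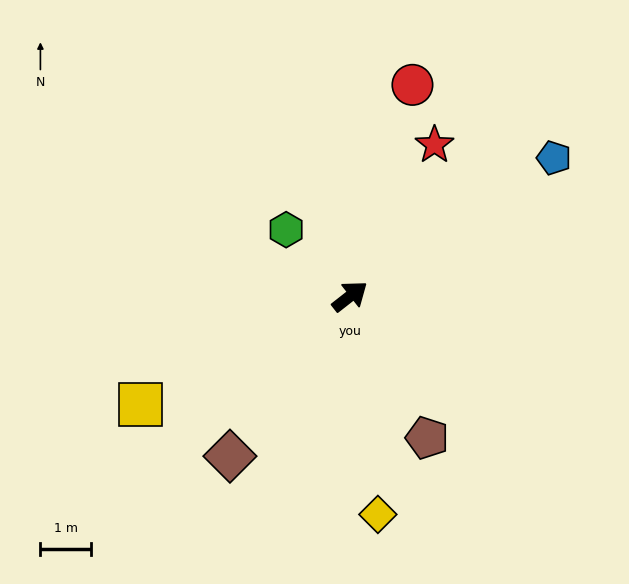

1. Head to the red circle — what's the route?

turn left 35°, forward 4.3 m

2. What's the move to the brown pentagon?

turn right 100°, forward 3.2 m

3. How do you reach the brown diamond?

turn right 165°, forward 3.9 m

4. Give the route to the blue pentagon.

turn right 4°, forward 4.9 m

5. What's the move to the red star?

turn left 23°, forward 3.4 m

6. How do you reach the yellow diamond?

turn right 121°, forward 4.3 m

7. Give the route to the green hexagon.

turn left 96°, forward 1.8 m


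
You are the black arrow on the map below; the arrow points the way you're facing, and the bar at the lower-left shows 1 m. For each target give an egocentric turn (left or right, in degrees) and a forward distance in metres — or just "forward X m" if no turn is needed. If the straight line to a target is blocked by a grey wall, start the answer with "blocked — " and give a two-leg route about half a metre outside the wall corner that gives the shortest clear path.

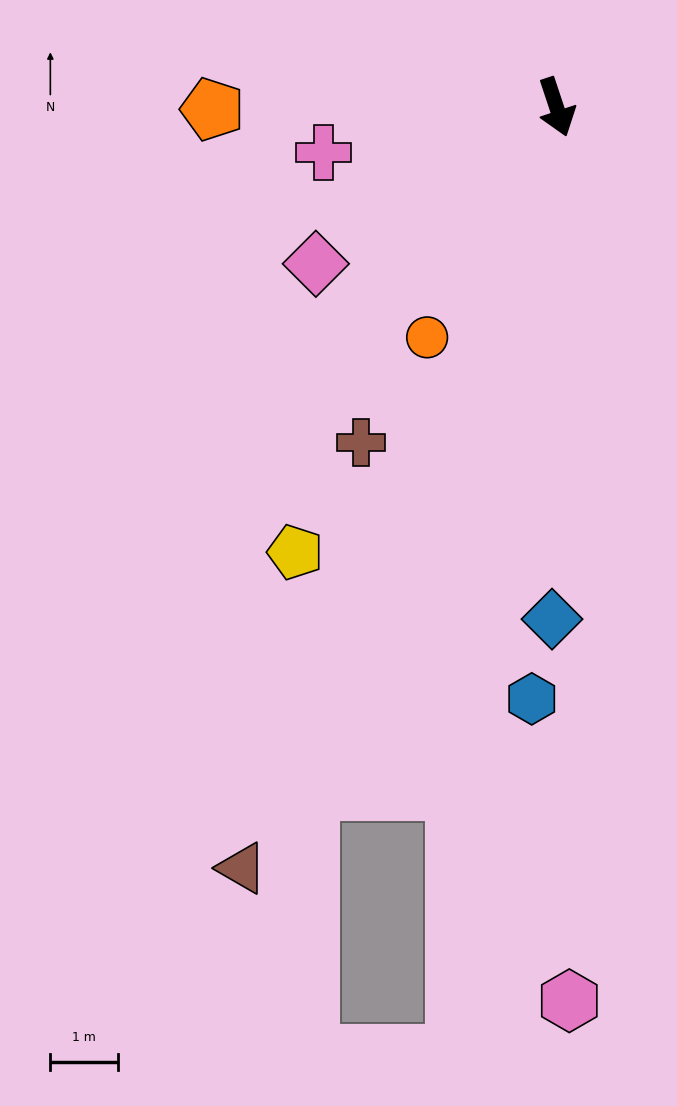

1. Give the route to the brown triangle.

turn right 41°, forward 12.2 m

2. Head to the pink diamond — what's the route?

turn right 75°, forward 4.3 m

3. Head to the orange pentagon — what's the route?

turn right 108°, forward 5.1 m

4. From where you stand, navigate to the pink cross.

turn right 97°, forward 3.5 m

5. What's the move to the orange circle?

turn right 48°, forward 3.9 m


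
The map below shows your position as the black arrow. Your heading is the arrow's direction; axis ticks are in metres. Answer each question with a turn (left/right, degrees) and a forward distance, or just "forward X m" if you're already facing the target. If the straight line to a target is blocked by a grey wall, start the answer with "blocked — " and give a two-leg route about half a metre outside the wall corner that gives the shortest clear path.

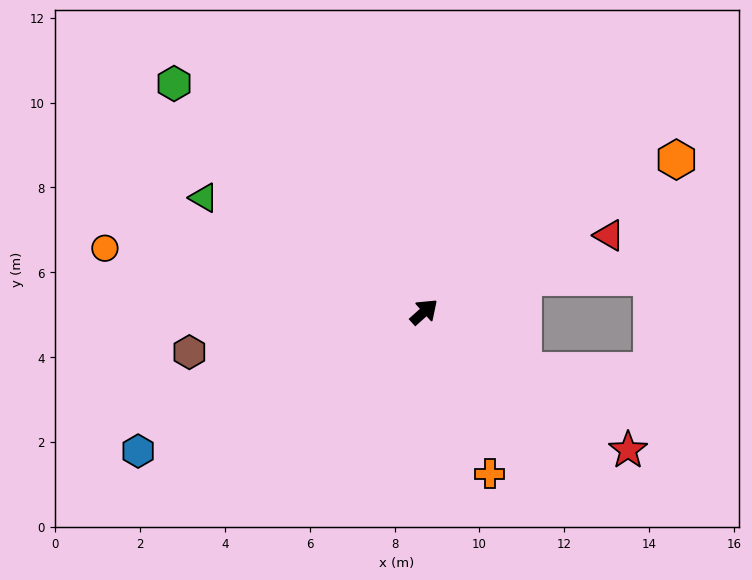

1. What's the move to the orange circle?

turn left 127°, forward 7.7 m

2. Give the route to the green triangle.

turn left 111°, forward 5.8 m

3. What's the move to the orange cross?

turn right 110°, forward 4.1 m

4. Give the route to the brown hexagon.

turn left 148°, forward 5.6 m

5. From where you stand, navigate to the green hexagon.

turn left 96°, forward 8.0 m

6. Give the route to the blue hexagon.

turn left 164°, forward 7.5 m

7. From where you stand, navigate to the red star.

turn right 76°, forward 5.8 m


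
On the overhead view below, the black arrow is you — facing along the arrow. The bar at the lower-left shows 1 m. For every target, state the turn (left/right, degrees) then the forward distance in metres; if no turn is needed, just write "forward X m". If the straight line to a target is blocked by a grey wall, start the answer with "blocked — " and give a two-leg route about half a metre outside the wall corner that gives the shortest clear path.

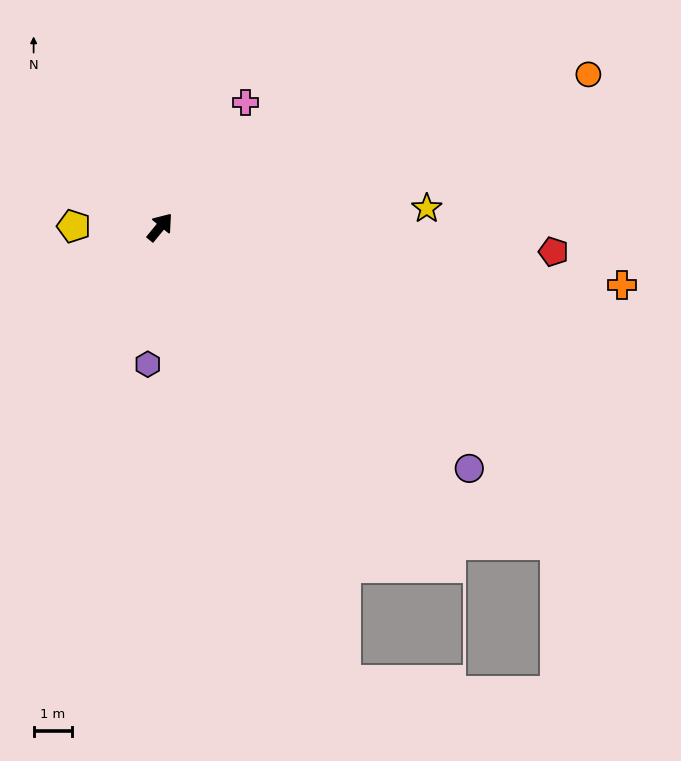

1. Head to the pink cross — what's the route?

turn left 5°, forward 3.9 m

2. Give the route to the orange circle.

turn right 31°, forward 11.7 m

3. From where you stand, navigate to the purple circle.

turn right 89°, forward 10.1 m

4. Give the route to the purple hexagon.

turn right 146°, forward 3.6 m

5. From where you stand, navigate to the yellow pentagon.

turn left 129°, forward 2.2 m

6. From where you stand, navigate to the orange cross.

turn right 58°, forward 12.0 m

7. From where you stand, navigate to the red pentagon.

turn right 54°, forward 10.2 m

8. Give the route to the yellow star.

turn right 47°, forward 6.9 m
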